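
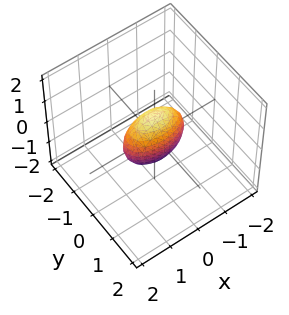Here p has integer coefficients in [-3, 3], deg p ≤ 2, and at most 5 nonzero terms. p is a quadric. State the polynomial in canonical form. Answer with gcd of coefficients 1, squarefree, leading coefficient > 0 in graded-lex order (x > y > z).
(a) The degree is 2 — bounded and convex; a quadric.
(b) Symmetries: it's symmetric under y → −y, forcing even powers of y; mirror symmetry z ↦ −z ⇒ only even powers of z; mirror symmetry x ↦ −x ⇒ only even powers of x.
(c) From the visible intercepts: the z-axis gridline crossings are at z ∈ {-1, 1}; the x-axis gridline crossings are at x ∈ {-1, 1}.
(d) Putting this together gives p.

x^2 + 3*y^2 + z^2 - 1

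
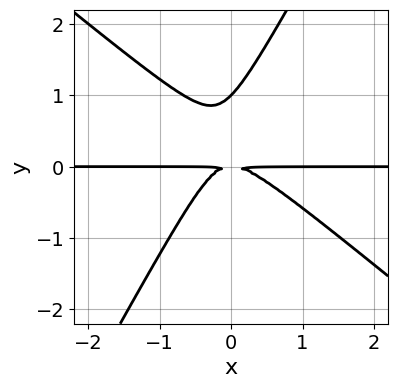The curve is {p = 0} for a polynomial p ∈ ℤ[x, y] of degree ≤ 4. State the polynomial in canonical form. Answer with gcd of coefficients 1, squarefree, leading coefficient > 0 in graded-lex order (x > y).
(a) The degree is 3 — the shape is more complex than any degree-2 curve.
(b) Checking where it meets the axes: it meets the y-axis at y = 1 (among the integer gridlines); every point of the x-axis in the box is on the curve.
(c) The integer polynomial consistent with all of this is the stated p.

3*x^2*y + 2*x*y^2 - 2*y^3 + 2*y^2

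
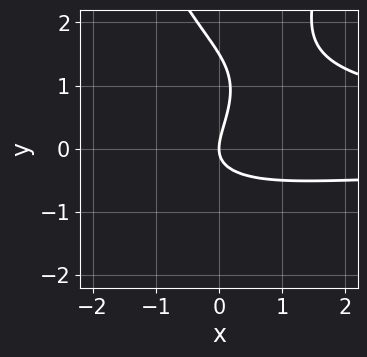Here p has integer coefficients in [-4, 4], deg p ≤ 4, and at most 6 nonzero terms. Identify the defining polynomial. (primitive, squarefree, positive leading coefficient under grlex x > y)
2*x^2*y^2 - 2*y^3 - 3*x*y + 3*y^2 - 3*x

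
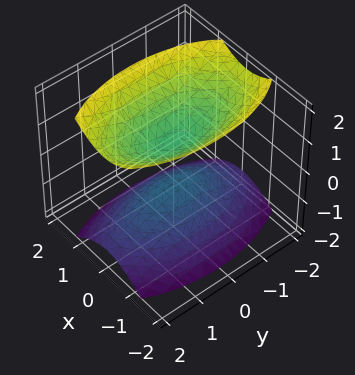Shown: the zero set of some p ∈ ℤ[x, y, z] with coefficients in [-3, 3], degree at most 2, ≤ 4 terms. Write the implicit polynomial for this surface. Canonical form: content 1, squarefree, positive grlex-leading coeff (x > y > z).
3*x^2 + y^2 - 2*z^2 + 1

(a) There are 2 components.
(b) The degree is 2 — two separate bowl-shaped sheets opening away from each other; a quadric.
(c) Symmetries: mirror symmetry x ↦ −x ⇒ only even powers of x; mirror symmetry y ↦ −y ⇒ only even powers of y; the z ↦ −z reflection is a symmetry, so z appears only in even powers.
(d) From the visible intercepts: the surface avoids every integer x-axis point in the box; the surface avoids every integer y-axis point in the box.
(e) Putting this together gives p.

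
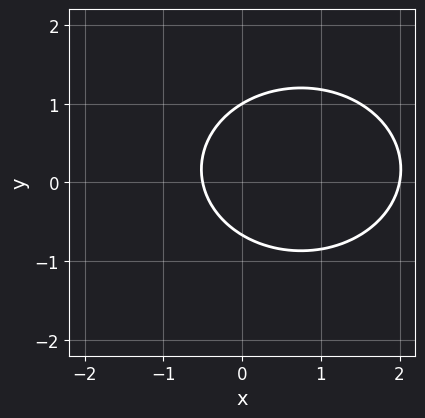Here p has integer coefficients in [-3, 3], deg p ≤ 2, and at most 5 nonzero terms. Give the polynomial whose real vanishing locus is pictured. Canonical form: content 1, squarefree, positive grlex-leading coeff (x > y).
(a) deg p = 2. A generic line meets the curve in up to 2 points.
(b) From the visible intercepts: it crosses the x-axis at the gridline x = 2; one y-axis crossing is at y = 1.
(c) Solving for integer coefficients yields p as stated.

2*x^2 + 3*y^2 - 3*x - y - 2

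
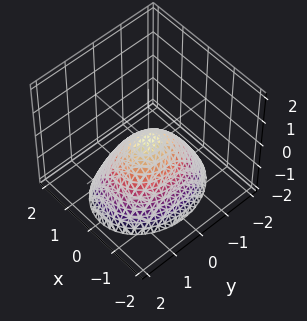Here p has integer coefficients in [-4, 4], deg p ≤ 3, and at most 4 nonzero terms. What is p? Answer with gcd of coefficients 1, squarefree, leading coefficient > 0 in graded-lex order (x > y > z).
3*x^2 + 2*y^2 + 3*z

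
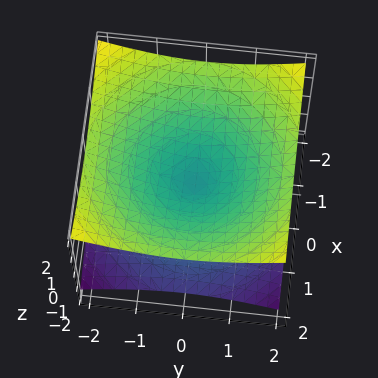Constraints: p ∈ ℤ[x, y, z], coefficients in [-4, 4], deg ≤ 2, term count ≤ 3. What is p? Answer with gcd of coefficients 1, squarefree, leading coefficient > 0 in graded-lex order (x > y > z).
1. The degree is 2 — a double cone through the origin; a quadric.
2. Symmetries: the surface is invariant under rotation about z: p = q(x² + y², z); it's symmetric under z → −z, forcing even powers of z.
3. Observable constraints: one y-axis crossing is at y = 0; a circular section at z = 1 has radius between 1 and 2.
4. Together with the visible shape, these determine p as stated.

x^2 + y^2 - 3*z^2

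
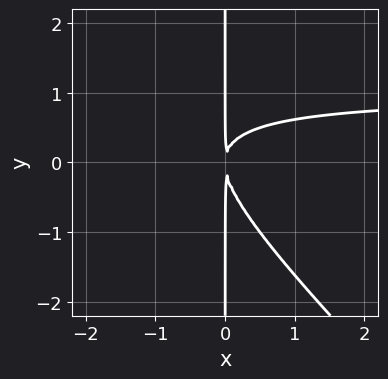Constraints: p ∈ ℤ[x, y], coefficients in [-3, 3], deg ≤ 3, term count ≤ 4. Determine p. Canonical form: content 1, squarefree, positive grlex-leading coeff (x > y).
x^2*y + x*y^2 - x^2

1. Degree: the shape is more complex than any degree-2 curve, so deg p = 3.
2. Checking where it meets the axes: every point of the y-axis in the box is on the curve.
3. Matching integer coefficients to the picture gives p.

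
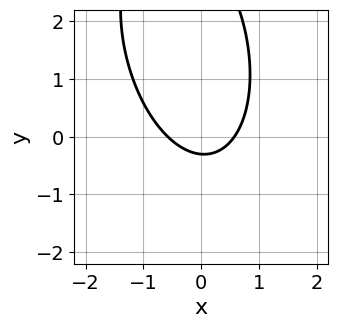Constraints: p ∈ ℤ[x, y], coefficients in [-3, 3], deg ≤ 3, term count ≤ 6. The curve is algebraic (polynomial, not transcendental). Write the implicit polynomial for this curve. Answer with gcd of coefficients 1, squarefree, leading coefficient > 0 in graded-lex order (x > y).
3*x^2 + x*y + y^2 - 3*y - 1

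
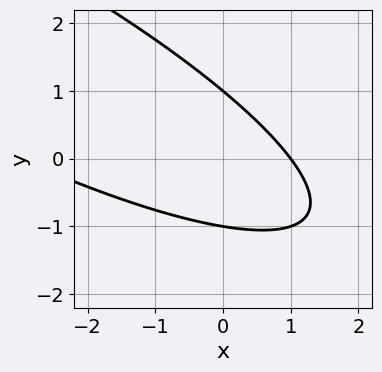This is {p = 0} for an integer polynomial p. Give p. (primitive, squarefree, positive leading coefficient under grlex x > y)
1. Degree: the shape is more complex than any degree-1 curve, so deg p = 2.
2. Reading off the gridlines: it meets the x-axis at x = 1 (among the integer gridlines); among the integer gridlines, it crosses the y-axis at y ∈ {-1, 1}.
3. The integer polynomial consistent with all of this is the stated p.

x^2 + 3*x*y + 3*y^2 + 2*x - 3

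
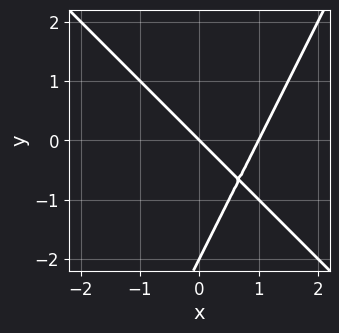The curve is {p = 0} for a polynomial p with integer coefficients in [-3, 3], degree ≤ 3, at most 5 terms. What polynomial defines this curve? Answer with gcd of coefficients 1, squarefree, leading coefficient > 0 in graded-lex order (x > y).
First, degree: no degree-1 curve has this shape, so deg p = 2.
Next, observable constraints: among the integer gridlines, it crosses the x-axis at x ∈ {0, 1}; the y-axis gridline crossings are at y ∈ {-2, 0}.
Finally, matching integer coefficients to the picture gives p.

2*x^2 + x*y - y^2 - 2*x - 2*y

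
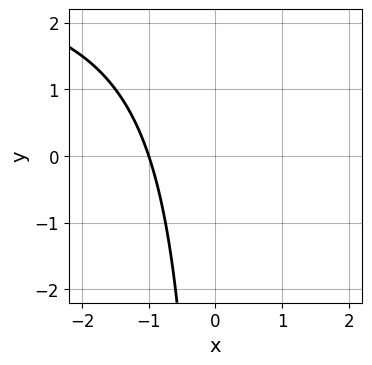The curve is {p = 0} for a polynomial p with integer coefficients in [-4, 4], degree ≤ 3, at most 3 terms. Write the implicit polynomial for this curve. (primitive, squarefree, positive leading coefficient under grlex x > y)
First, degree: the shape is more complex than any degree-1 curve, so deg p = 2.
Next, reading off the gridlines: it crosses the x-axis at the gridline x = -1; it misses every integer gridline on the y-axis.
Finally, putting this together gives p.

x*y - 3*x - 3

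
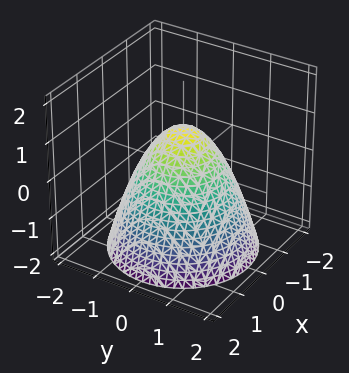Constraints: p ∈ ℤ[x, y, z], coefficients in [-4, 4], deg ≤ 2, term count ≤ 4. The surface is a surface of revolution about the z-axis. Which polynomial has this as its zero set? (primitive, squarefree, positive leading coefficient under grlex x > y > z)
x^2 + y^2 + z - 1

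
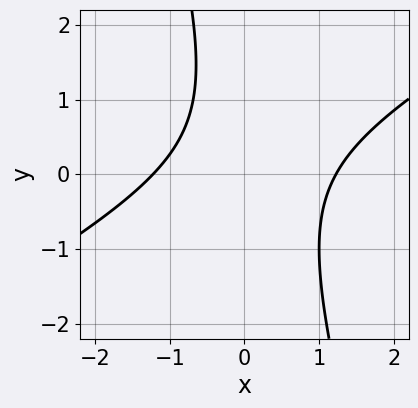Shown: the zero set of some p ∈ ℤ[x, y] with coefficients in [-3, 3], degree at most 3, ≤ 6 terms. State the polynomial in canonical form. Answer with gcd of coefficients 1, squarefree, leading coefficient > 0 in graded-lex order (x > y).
2*x^2 - 3*x*y - y^2 + y - 3

1. The degree is 2 — no degree-1 curve has this shape.
2. Against the integer gridlines: no y-intercept at any integer in the box.
3. Together with the visible shape, these determine p as stated.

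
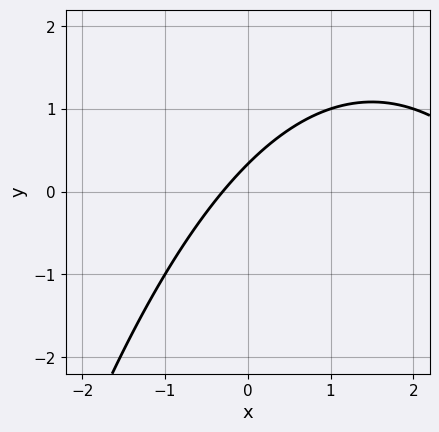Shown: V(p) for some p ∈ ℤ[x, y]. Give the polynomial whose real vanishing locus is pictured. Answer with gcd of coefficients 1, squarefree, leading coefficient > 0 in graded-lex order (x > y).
deg p = 2. A generic line meets the curve in up to 2 points.
Matching integer coefficients to the picture gives p.

x^2 - 3*x + 3*y - 1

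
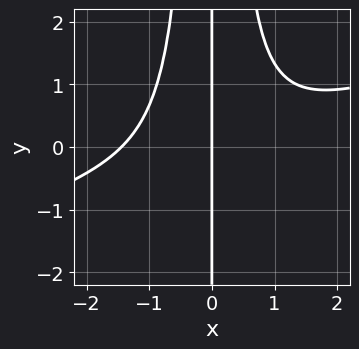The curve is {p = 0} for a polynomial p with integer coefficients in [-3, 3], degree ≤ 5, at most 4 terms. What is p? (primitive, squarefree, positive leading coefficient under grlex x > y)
x^4 - 3*x^3*y + 3*x

First, degree: the shape is more complex than any degree-3 curve, so deg p = 4.
Then, checking where it meets the axes: it meets the x-axis at x = 0 (among the integer gridlines); the visible y-axis segment lies entirely on the curve.
Finally, assembling these constraints gives the stated polynomial.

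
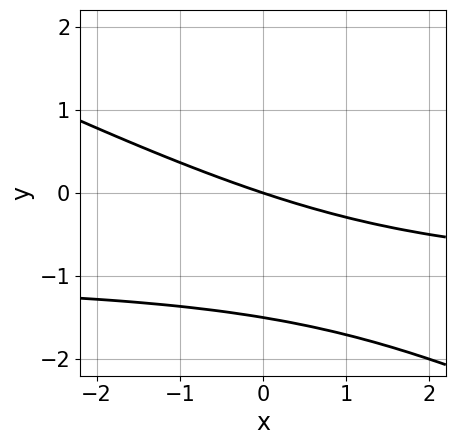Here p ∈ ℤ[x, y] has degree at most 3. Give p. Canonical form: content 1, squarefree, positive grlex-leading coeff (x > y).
First, the degree is 2 — the shape is more complex than any degree-1 curve.
Then, checking where it meets the axes: it meets the y-axis at y = 0 (among the integer gridlines); it meets the x-axis at x = 0 (among the integer gridlines).
Finally, together with the visible shape, these determine p as stated.

x*y + 2*y^2 + x + 3*y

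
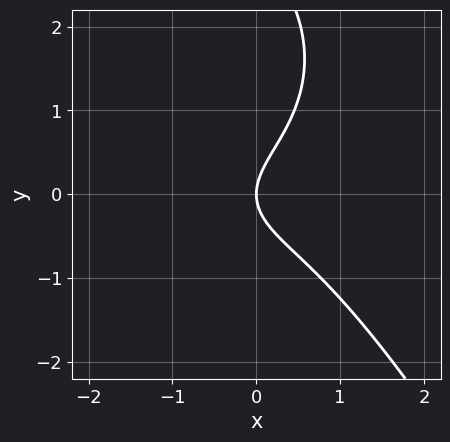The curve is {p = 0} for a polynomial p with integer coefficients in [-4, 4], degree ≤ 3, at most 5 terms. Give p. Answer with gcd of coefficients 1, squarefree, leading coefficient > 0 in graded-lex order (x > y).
(a) Degree: a generic line meets the curve in up to 3 points, so deg p = 3.
(b) From the axis intercepts and sections: one x-axis crossing is at x = 0; it crosses the y-axis at the gridline y = 0.
(c) Putting this together gives p.

2*x^3 + x*y^2 + y^3 - 3*y^2 + 3*x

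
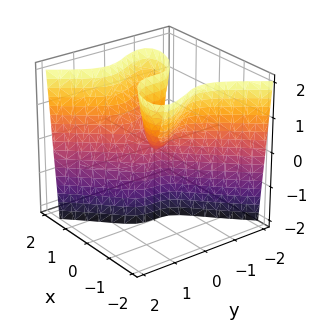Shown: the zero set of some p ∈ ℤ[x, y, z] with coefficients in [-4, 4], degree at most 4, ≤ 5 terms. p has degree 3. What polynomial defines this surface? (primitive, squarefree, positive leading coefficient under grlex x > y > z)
Degree: the shape is more complex than any degree-2 surface, so deg p = 3.
Observable constraints: it crosses the y-axis at the gridline y = 0; every point of the z-axis in the box is on the surface.
Solving for integer coefficients yields p as stated.

2*x^3 + 2*x^2*y - 3*y^3 - 2*x*z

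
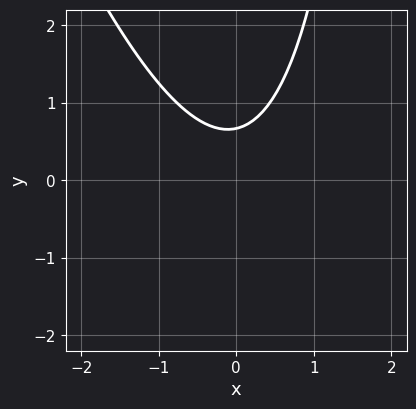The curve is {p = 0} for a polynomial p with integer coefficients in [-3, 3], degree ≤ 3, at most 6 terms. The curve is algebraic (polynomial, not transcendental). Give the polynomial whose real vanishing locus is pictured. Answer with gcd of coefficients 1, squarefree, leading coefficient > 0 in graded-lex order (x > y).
3*x^2 + x*y - 3*y + 2

1. Degree: no degree-1 curve has this shape, so deg p = 2.
2. From the axis intercepts and sections: no x-intercept at any integer in the box.
3. These observations pin down the coefficients.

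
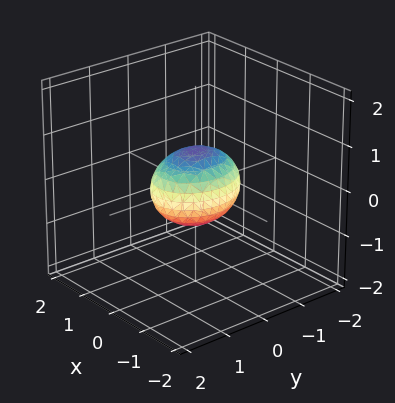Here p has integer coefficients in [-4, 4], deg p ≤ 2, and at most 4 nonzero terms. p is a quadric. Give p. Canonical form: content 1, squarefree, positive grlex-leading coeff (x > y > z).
deg p = 2.
Symmetries: it's symmetric under y → −y, forcing even powers of y; the x ↦ −x reflection is a symmetry, so x appears only in even powers; mirror symmetry z ↦ −z ⇒ only even powers of z.
Observable constraints: the y-axis gridline crossings are at y ∈ {-1, 1}.
Together with the visible shape, these determine p as stated.

3*x^2 + 2*y^2 + 3*z^2 - 2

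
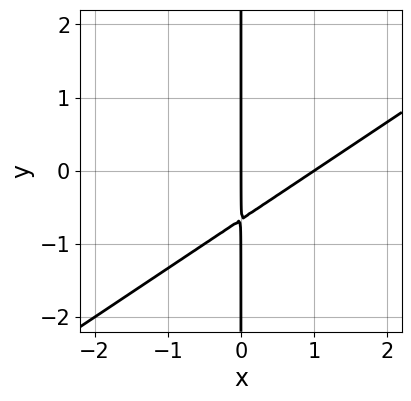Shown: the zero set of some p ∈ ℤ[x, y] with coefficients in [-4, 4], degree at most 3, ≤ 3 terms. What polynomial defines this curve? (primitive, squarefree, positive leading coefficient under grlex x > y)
First, the degree is 2 — no degree-1 curve has this shape.
Then, from the axis intercepts and sections: among the integer gridlines, it crosses the x-axis at x ∈ {0, 1}; the visible y-axis segment lies entirely on the curve.
Finally, fitting integer coefficients to these (and the overall shape) gives p.

2*x^2 - 3*x*y - 2*x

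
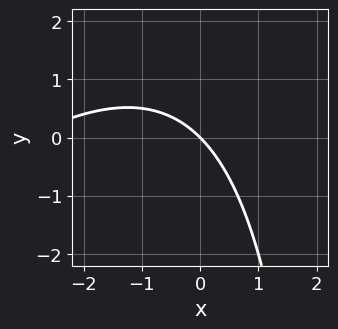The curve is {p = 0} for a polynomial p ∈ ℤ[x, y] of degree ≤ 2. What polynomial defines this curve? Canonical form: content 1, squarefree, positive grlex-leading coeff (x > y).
(a) Degree: a generic line meets the curve in up to 2 points, so deg p = 2.
(b) Observable constraints: it meets the x-axis at x = 0 (among the integer gridlines); one y-axis crossing is at y = 0.
(c) These observations pin down the coefficients.

x^2 - x*y + 3*x + 3*y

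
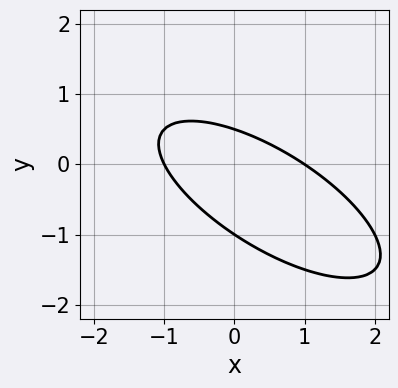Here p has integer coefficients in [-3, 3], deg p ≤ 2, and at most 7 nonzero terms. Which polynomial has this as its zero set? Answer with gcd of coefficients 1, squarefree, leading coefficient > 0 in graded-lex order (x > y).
First, the degree is 2 — the shape is more complex than any degree-1 curve.
Then, checking where it meets the axes: among the integer gridlines, it crosses the x-axis at x ∈ {-1, 1}; it meets the y-axis at y = -1 (among the integer gridlines).
Finally, together with the visible shape, these determine p as stated.

x^2 + 2*x*y + 2*y^2 + y - 1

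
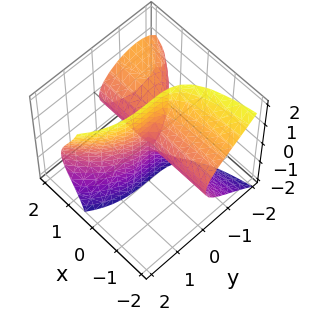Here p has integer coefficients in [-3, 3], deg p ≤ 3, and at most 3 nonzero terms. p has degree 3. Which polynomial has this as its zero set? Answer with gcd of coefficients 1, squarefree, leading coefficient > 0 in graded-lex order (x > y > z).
2*x*z^2 - y^3 + 3*x*y

(a) I count 2 distinct pieces.
(b) Degree: no degree-2 surface has this shape, so deg p = 3.
(c) Against the integer gridlines: every point of the x-axis in the box is on the surface; it meets the y-axis at y = 0 (among the integer gridlines).
(d) Solving for integer coefficients yields p as stated.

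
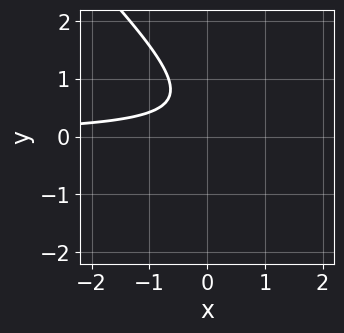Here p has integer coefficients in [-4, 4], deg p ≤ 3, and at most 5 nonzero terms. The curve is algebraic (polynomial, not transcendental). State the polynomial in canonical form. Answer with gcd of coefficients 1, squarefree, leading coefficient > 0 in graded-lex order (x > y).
First, the degree is 2 — no degree-1 curve has this shape.
Then, observable constraints: no y-intercept at any integer in the box; no x-intercept at any integer in the box.
Finally, together with the visible shape, these determine p as stated.

3*x*y + 3*y^2 - 3*y + 2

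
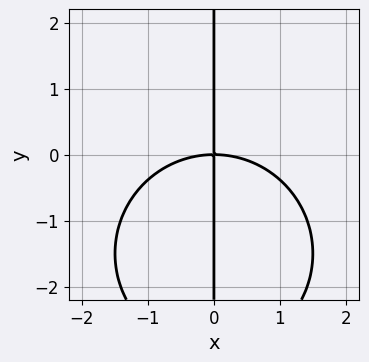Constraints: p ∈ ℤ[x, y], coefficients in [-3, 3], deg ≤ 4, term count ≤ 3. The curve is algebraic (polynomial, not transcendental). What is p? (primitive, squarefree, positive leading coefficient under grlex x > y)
First, degree: a generic line meets the curve in up to 3 points, so deg p = 3.
Next, reading off the gridlines: it crosses the x-axis at the gridline x = 0; the visible y-axis segment lies entirely on the curve.
Finally, assembling these constraints gives the stated polynomial.

x^3 + x*y^2 + 3*x*y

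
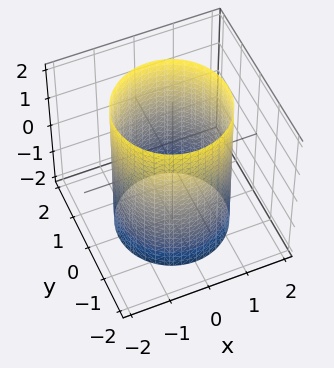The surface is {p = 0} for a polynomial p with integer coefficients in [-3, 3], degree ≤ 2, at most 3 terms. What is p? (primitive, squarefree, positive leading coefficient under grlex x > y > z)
x^2 + y^2 - 2

First, deg p = 2. Constant cross-section along one axis; a quadric.
Next, symmetries: it's symmetric under z → −z, forcing even powers of z; every cross-section ⟂ z is a circle, so x, y appear only via x² + y².
Then, from the axis intercepts and sections: the surface avoids every integer z-axis point in the box; a circular section at z = 1 has radius between 1 and 2.
Finally, fitting integer coefficients to these (and the overall shape) gives p.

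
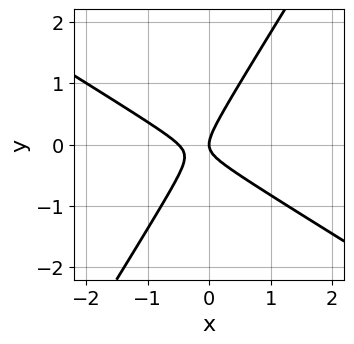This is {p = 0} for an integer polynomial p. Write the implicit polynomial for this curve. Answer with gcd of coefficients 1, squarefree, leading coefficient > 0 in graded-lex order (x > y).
2*x^2 + 2*x*y - 2*y^2 + x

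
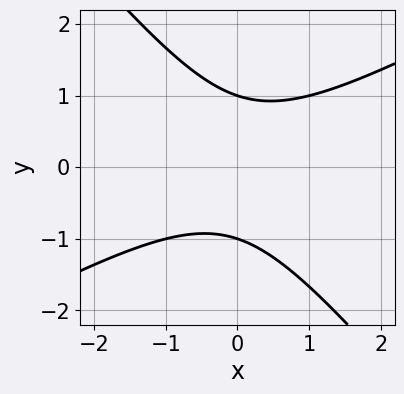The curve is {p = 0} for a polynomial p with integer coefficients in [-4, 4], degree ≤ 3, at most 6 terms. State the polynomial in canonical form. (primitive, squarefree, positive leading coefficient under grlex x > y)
1. The degree is 2 — the shape is more complex than any degree-1 curve.
2. Against the integer gridlines: the curve avoids every integer x-axis point in the box; among the integer gridlines, it crosses the y-axis at y ∈ {-1, 1}.
3. Fitting integer coefficients to these (and the overall shape) gives p.

2*x^2 - 2*x*y - 3*y^2 + 3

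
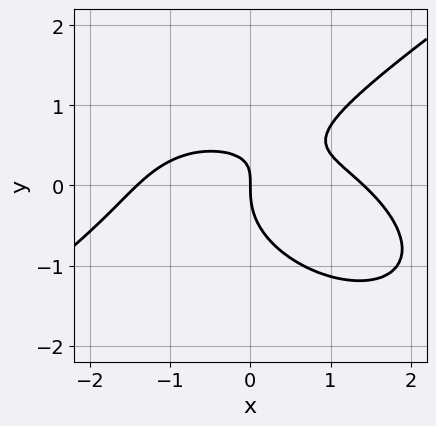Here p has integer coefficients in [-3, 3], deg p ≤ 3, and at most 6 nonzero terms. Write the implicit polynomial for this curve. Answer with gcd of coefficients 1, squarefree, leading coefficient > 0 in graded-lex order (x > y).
(a) Degree: the shape is more complex than any degree-2 curve, so deg p = 3.
(b) From the axis intercepts and sections: it crosses the y-axis at the gridline y = 0; it crosses the x-axis at the gridline x = 0.
(c) Fitting integer coefficients to these (and the overall shape) gives p.

x^3 - 3*y^3 + 3*x*y - 2*x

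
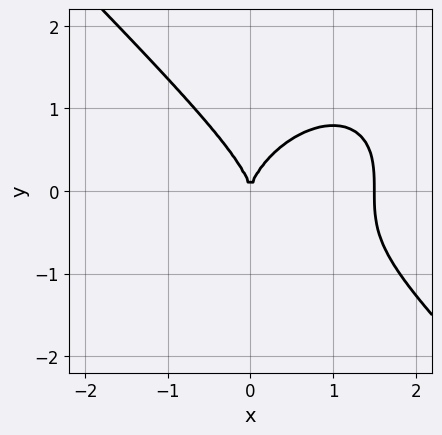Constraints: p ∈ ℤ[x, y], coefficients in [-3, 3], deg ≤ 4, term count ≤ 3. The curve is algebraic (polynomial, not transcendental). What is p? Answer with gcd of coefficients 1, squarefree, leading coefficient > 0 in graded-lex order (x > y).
(a) The degree is 3 — a generic line meets the curve in up to 3 points.
(b) From the visible intercepts: it crosses the y-axis at the gridline y = 0; it crosses the x-axis at the gridline x = 0.
(c) Solving for integer coefficients yields p as stated.

2*x^3 + 2*y^3 - 3*x^2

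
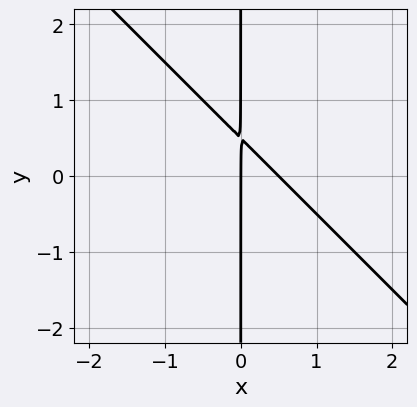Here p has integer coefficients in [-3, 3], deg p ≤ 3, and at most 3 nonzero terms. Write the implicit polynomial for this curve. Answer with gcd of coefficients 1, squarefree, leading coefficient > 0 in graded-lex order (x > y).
First, the degree is 2 — a generic line meets the curve in up to 2 points.
Next, observable constraints: it meets the x-axis at x = 0 (among the integer gridlines); the visible y-axis segment lies entirely on the curve.
Finally, assembling these constraints gives the stated polynomial.

2*x^2 + 2*x*y - x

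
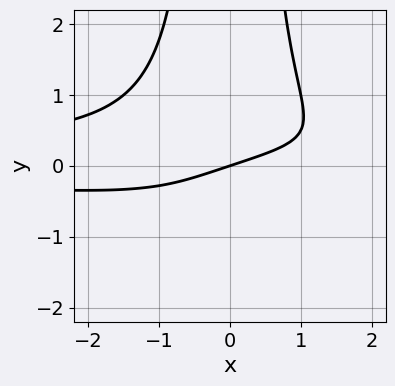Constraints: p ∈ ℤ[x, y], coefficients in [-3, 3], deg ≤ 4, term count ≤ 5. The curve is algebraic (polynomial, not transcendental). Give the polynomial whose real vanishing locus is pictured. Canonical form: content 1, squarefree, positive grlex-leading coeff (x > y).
2*x^2*y^2 + x - 3*y

(a) The degree is 4 — a generic line meets the curve in up to 4 points.
(b) From the visible intercepts: it meets the y-axis at y = 0 (among the integer gridlines); it meets the x-axis at x = 0 (among the integer gridlines).
(c) Matching integer coefficients to the picture gives p.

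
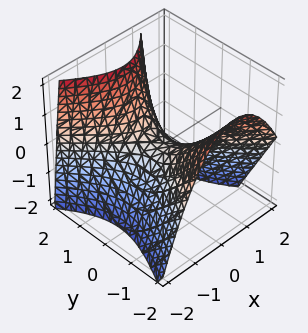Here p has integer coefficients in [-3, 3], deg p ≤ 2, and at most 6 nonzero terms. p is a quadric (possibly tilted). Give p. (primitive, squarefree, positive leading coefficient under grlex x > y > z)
Degree: the shape is more complex than any degree-1 surface, so deg p = 2.
From the visible intercepts: it meets the y-axis at y = 0 (among the integer gridlines); one x-axis crossing is at x = 0.
Matching integer coefficients to the picture gives p.

3*x^2 + x*y - 2*y^2 - y*z + 3*z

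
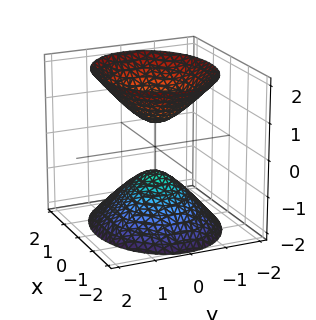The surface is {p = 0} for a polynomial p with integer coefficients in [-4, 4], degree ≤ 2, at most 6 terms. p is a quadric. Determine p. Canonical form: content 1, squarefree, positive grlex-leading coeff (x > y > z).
2*x^2 + 3*y^2 - 2*z^2 + 1

(a) There are 2 components. Treating them together as one polynomial.
(b) The degree is 2 — two sheets facing apart; a quadric.
(c) Symmetries: mirror symmetry y ↦ −y ⇒ only even powers of y; it's symmetric under x → −x, forcing even powers of x; mirror symmetry z ↦ −z ⇒ only even powers of z.
(d) Against the integer gridlines: no y-intercept at any integer in the box; no x-intercept at any integer in the box.
(e) Together with the visible shape, these determine p as stated.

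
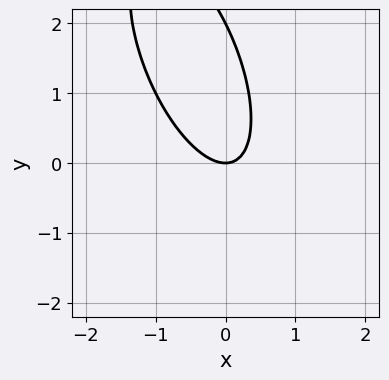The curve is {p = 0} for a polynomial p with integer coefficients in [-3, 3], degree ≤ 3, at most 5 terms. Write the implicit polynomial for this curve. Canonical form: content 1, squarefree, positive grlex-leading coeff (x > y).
deg p = 2. A generic line meets the curve in up to 2 points.
Checking where it meets the axes: the y-axis gridline crossings are at y ∈ {0, 2}; one x-axis crossing is at x = 0.
Solving for integer coefficients yields p as stated.

3*x^2 + 2*x*y + y^2 - 2*y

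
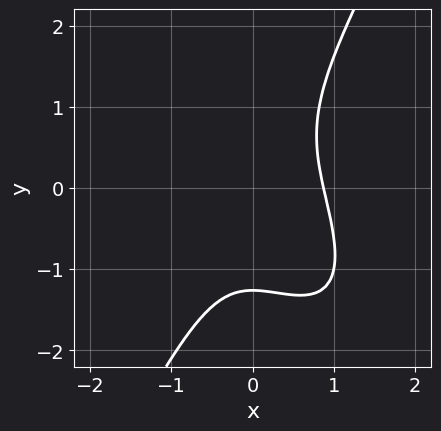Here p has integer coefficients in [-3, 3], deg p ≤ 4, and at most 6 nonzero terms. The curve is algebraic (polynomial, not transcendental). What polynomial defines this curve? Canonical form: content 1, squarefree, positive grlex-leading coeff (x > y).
(a) Degree: a generic line meets the curve in up to 3 points, so deg p = 3.
(b) Solving for integer coefficients yields p as stated.

3*x^3 + 2*x^2*y - y^3 - 2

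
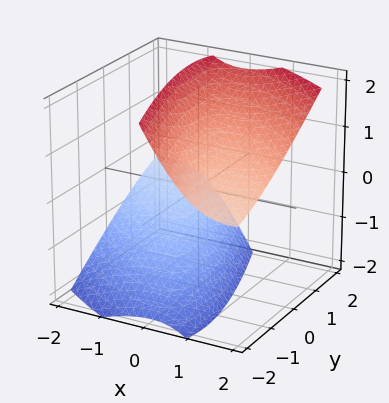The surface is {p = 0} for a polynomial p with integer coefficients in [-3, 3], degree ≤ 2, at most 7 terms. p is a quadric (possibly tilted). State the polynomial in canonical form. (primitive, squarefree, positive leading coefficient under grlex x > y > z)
(a) The picture has 2 separate pieces.
(b) The degree is 2 — a generic line meets the surface in up to 2 points.
(c) From the axis intercepts and sections: the surface avoids every integer y-axis point in the box; the surface avoids every integer x-axis point in the box.
(d) Assembling these constraints gives the stated polynomial.

2*x^2 + 3*x*y - 3*x*z + y^2 - 2*z^2 + 3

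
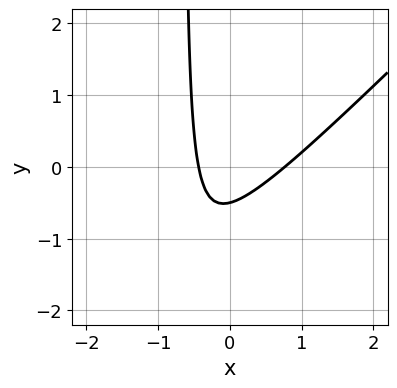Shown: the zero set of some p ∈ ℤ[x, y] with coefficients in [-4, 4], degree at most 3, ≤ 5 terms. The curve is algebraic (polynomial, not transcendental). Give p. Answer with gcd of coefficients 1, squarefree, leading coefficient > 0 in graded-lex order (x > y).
(a) The degree is 2 — no degree-1 curve has this shape.
(b) Matching integer coefficients to the picture gives p.

3*x^2 - 3*x*y - x - 2*y - 1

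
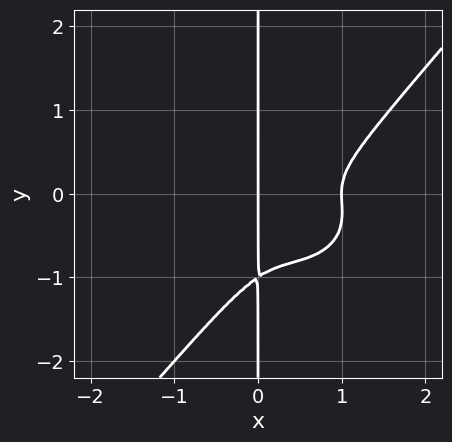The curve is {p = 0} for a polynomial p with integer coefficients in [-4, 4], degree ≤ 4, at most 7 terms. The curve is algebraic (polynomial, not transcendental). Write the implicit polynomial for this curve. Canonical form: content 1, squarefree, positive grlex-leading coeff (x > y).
2*x^4 + 2*x^2*y^2 - 3*x*y^3 - 2*x^3 - 3*x*y^2

1. Degree: a generic line meets the curve in up to 4 points, so deg p = 4.
2. Checking where it meets the axes: among the integer gridlines, it crosses the x-axis at x ∈ {0, 1}; every point of the y-axis in the box is on the curve.
3. Solving for integer coefficients yields p as stated.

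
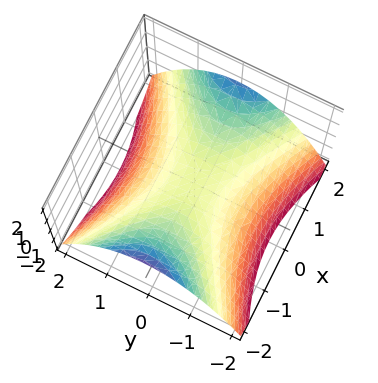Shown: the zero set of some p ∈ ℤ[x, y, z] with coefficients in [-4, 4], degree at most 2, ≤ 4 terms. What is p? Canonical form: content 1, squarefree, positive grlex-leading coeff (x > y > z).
The degree is 2 — a saddle surface; a quadric.
Symmetries: it's symmetric under y → −y, forcing even powers of y; the x ↦ −x reflection is a symmetry, so x appears only in even powers.
From the axis intercepts and sections: it meets the x-axis at x = 0 (among the integer gridlines); it meets the y-axis at y = 0 (among the integer gridlines).
Putting this together gives p.

x^2 - 2*y^2 - 3*z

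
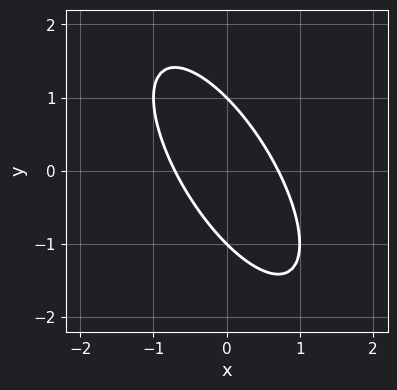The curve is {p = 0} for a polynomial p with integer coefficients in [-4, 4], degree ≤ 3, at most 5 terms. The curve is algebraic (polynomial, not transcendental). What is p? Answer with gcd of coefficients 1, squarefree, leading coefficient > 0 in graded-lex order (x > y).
2*x^2 + 2*x*y + y^2 - 1

The degree is 2 — a generic line meets the curve in up to 2 points.
From the axis intercepts and sections: the y-axis gridline crossings are at y ∈ {-1, 1}.
The integer polynomial consistent with all of this is the stated p.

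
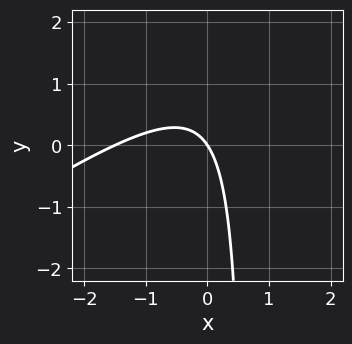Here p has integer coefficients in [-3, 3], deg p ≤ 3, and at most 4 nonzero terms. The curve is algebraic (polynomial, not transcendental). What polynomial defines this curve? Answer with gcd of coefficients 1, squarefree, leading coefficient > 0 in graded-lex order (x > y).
2*x^2 - 3*x*y + 3*x + 2*y

First, the degree is 2 — no degree-1 curve has this shape.
Then, reading off the gridlines: it crosses the x-axis at the gridline x = 0; it crosses the y-axis at the gridline y = 0.
Finally, matching integer coefficients to the picture gives p.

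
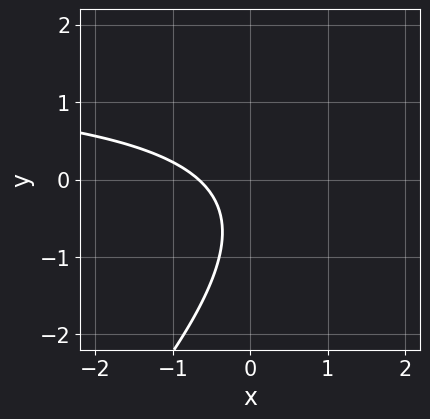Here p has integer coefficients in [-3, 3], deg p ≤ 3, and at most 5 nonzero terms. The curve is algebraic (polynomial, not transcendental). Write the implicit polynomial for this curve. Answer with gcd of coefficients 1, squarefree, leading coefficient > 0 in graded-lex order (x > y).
First, degree: the shape is more complex than any degree-1 curve, so deg p = 2.
Then, checking where it meets the axes: it misses every integer gridline on the y-axis.
Finally, solving for integer coefficients yields p as stated.

2*x*y - 2*y^2 - 3*x - 2*y - 2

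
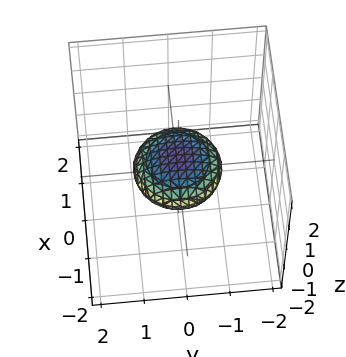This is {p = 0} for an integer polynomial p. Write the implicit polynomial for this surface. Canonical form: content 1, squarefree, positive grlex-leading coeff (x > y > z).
x^2 + y^2 + 3*z^2 - 1

(a) The degree is 2 — a closed, bounded, convex surface; a quadric.
(b) Symmetries: the z ↦ −z reflection is a symmetry, so z appears only in even powers; every cross-section ⟂ z is a circle, so x, y appear only via x² + y².
(c) From the visible intercepts: among the integer gridlines, it crosses the x-axis at x ∈ {-1, 1}; a circular section at z = 0 has radius exactly 1; among the integer gridlines, it crosses the y-axis at y ∈ {-1, 1}.
(d) Matching integer coefficients to the picture gives p.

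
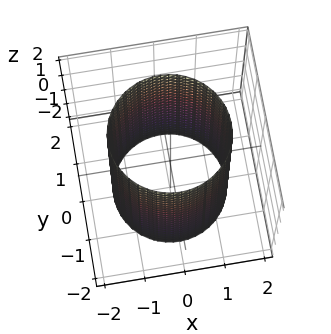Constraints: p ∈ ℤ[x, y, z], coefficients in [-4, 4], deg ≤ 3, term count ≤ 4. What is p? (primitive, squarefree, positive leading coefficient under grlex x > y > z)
(a) The degree is 2 — a cylinder; a quadric.
(b) Symmetry: the z-axis is an axis of rotation, so x and y enter only as x² + y²; the z ↦ −z reflection is a symmetry, so z appears only in even powers.
(c) Reading off the gridlines: a circular section at z = 2 has radius between 1 and 2; it misses every integer gridline on the z-axis.
(d) These observations pin down the coefficients.

x^2 + y^2 - 2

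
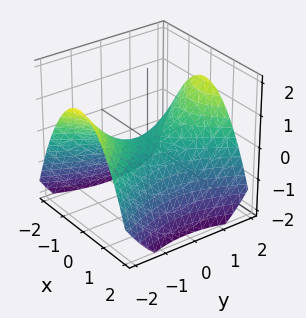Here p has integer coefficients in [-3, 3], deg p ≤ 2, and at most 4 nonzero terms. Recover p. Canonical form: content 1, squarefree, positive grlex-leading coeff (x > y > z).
1. The degree is 2 — a saddle surface; a quadric.
2. Symmetries: mirror symmetry x ↦ −x ⇒ only even powers of x; the y ↦ −y reflection is a symmetry, so y appears only in even powers.
3. Reading off the gridlines: one z-axis crossing is at z = 0; it meets the y-axis at y = 0 (among the integer gridlines); it meets the x-axis at x = 0 (among the integer gridlines).
4. Putting this together gives p.

2*x^2 - y^2 + 3*z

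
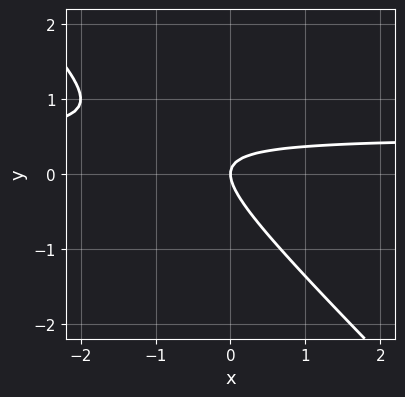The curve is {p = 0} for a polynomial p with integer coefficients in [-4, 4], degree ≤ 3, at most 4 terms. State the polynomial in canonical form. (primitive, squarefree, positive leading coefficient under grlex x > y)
2*x*y + 2*y^2 - x

First, degree: a generic line meets the curve in up to 2 points, so deg p = 2.
Next, reading off the gridlines: it meets the x-axis at x = 0 (among the integer gridlines); one y-axis crossing is at y = 0.
Finally, these observations pin down the coefficients.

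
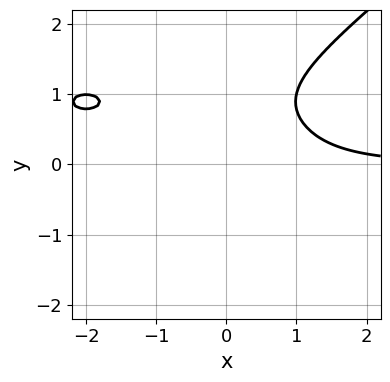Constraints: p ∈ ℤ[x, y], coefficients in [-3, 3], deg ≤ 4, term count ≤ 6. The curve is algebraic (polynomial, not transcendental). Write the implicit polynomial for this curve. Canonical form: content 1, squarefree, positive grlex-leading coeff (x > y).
x^3*y - 2*y^4 + 3*x^2*y + y^2 - 3

deg p = 4. The shape is more complex than any degree-3 curve.
From the axis intercepts and sections: the curve avoids every integer x-axis point in the box; no y-intercept at any integer in the box.
Fitting integer coefficients to these (and the overall shape) gives p.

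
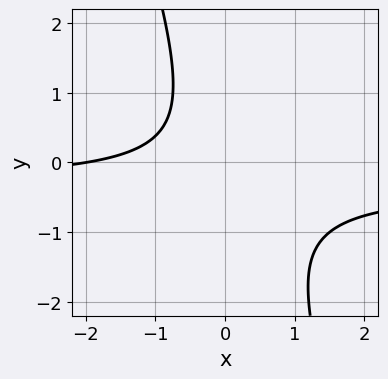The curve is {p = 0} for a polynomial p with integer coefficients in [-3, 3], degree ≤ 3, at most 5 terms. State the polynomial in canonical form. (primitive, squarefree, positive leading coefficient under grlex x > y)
1. deg p = 2. The shape is more complex than any degree-1 curve.
2. Observable constraints: it misses every integer gridline on the y-axis; it crosses the x-axis at the gridline x = -2.
3. Solving for integer coefficients yields p as stated.

3*x*y + y^2 + x + 2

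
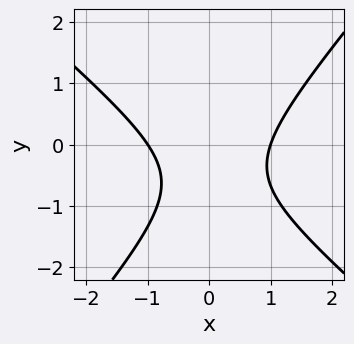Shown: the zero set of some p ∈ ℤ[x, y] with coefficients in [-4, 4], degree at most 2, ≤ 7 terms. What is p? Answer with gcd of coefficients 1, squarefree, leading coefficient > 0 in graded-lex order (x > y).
(a) deg p = 2. No degree-1 curve has this shape.
(b) From the axis intercepts and sections: the x-axis gridline crossings are at x ∈ {-1, 1}; it misses every integer gridline on the y-axis.
(c) Fitting integer coefficients to these (and the overall shape) gives p.

3*x^2 + x*y - 3*y^2 - 3*y - 3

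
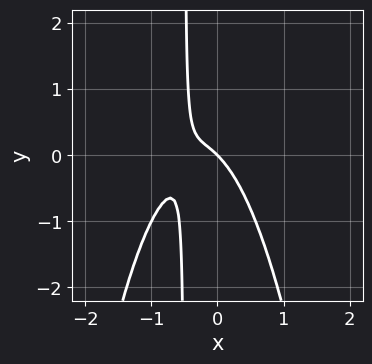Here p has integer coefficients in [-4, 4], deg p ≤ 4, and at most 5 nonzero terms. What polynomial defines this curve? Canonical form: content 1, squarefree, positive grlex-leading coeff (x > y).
3*x^3 + 3*x^2 + 2*x*y + x + y

Degree: a generic line meets the curve in up to 3 points, so deg p = 3.
From the visible intercepts: it crosses the y-axis at the gridline y = 0; one x-axis crossing is at x = 0.
Matching integer coefficients to the picture gives p.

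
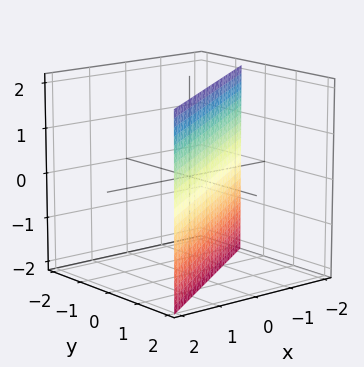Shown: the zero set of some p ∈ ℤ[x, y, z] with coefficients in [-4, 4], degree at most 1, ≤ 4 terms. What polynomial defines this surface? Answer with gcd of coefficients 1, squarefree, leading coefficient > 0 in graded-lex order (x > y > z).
deg p = 1. Every cross-section is a straight line — this is a plane.
Reading off the gridlines: it misses every integer gridline on the z-axis; it meets the x-axis at x = -1 (among the integer gridlines).
Assembling these constraints gives the stated polynomial.

2*x - 3*y + 2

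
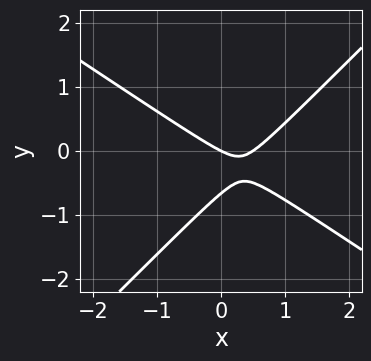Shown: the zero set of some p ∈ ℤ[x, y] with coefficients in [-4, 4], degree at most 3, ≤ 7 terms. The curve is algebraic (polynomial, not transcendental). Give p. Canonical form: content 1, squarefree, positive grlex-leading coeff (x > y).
2*x^2 + x*y - 3*y^2 - x - 2*y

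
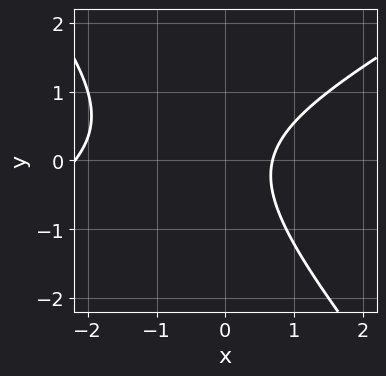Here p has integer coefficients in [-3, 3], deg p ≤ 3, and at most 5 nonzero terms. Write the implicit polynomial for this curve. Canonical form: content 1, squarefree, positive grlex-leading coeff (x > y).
Degree: no degree-1 curve has this shape, so deg p = 2.
Checking where it meets the axes: no y-intercept at any integer in the box.
Together with the visible shape, these determine p as stated.

2*x^2 - 2*x*y - 3*y^2 + 3*x - 3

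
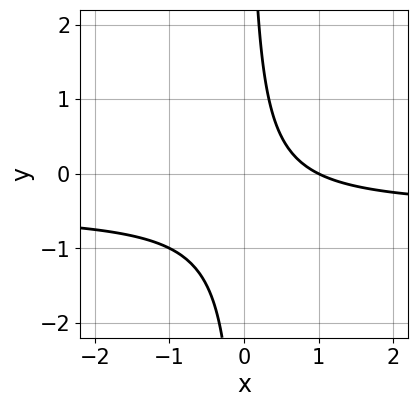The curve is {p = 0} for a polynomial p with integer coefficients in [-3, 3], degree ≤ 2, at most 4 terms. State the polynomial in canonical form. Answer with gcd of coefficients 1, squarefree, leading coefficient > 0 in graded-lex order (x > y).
2*x*y + x - 1

First, degree: no degree-1 curve has this shape, so deg p = 2.
Next, reading off the gridlines: it misses every integer gridline on the y-axis; one x-axis crossing is at x = 1.
Finally, fitting integer coefficients to these (and the overall shape) gives p.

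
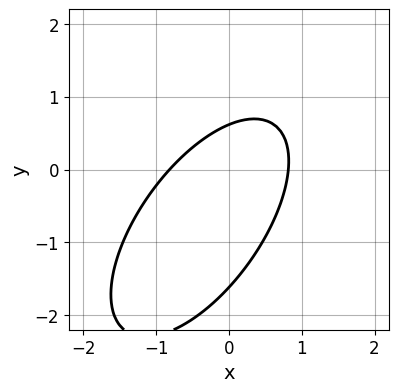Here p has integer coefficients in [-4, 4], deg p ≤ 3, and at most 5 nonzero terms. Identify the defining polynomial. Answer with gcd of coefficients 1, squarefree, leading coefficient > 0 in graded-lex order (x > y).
3*x^2 - 3*x*y + 2*y^2 + 2*y - 2

(a) Degree: the shape is more complex than any degree-1 curve, so deg p = 2.
(b) Matching integer coefficients to the picture gives p.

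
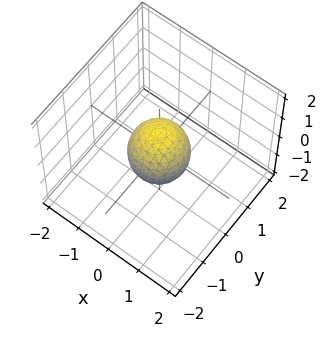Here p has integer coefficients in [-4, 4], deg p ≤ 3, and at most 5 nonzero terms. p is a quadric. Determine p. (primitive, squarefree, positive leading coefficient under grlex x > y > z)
3*x^2 + 3*y^2 + 2*z^2 - 2

deg p = 2. A closed, bounded, convex surface; a quadric.
Symmetries: mirror symmetry z ↦ −z ⇒ only even powers of z; rotational symmetry about the z-axis ⇒ p depends on x, y only through x² + y².
From the visible intercepts: a circular section at z = 0 has radius between 0 and 1; the z-axis gridline crossings are at z ∈ {-1, 1}.
The integer polynomial consistent with all of this is the stated p.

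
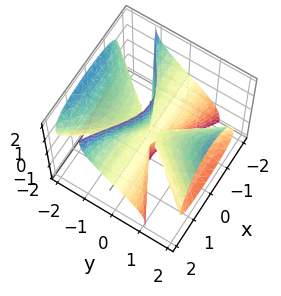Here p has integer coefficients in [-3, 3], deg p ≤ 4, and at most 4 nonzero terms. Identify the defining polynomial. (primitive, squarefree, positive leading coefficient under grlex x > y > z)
2*x^2*y + 2*x^2*z - y^3 + 2*y*z^2

deg p = 3. A generic line meets the surface in up to 3 points.
Against the integer gridlines: the visible x-axis segment lies entirely on the surface; every point of the z-axis in the box is on the surface.
The integer polynomial consistent with all of this is the stated p.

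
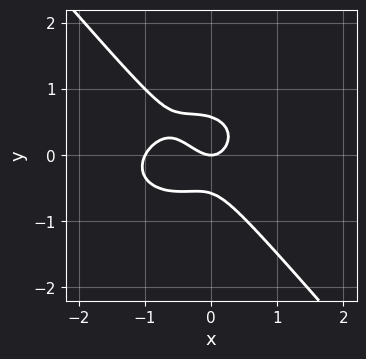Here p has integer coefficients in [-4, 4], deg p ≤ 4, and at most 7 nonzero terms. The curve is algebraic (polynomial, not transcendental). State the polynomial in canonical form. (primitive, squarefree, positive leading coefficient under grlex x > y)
(a) The degree is 3 — a generic line meets the curve in up to 3 points.
(b) Checking where it meets the axes: the x-axis gridline crossings are at x ∈ {-1, 0}; it crosses the y-axis at the gridline y = 0.
(c) Fitting integer coefficients to these (and the overall shape) gives p.

2*x^3 + 2*x*y^2 + 3*y^3 + 2*x^2 - y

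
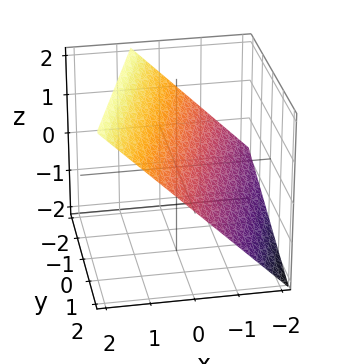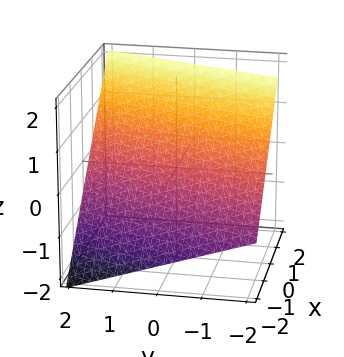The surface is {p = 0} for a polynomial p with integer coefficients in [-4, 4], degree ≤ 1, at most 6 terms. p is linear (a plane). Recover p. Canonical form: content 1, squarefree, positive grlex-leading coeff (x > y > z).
3*x - y - 3*z + 2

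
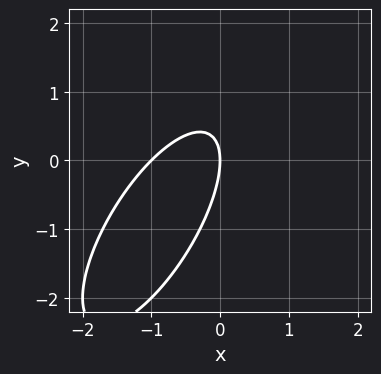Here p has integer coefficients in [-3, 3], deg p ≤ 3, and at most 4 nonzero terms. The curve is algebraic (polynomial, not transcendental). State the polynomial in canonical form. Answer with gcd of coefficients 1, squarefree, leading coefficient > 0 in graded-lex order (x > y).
2*x^2 - 2*x*y + y^2 + 2*x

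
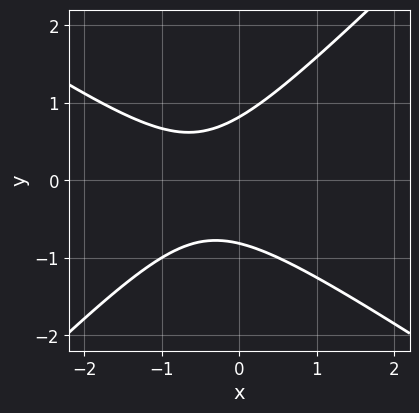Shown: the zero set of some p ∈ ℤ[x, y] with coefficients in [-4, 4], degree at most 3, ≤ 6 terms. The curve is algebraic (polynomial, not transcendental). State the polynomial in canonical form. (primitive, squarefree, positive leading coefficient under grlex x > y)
2*x^2 + x*y - 3*y^2 + 2*x + 2

First, the degree is 2 — no degree-1 curve has this shape.
Then, against the integer gridlines: the curve avoids every integer x-axis point in the box.
Finally, solving for integer coefficients yields p as stated.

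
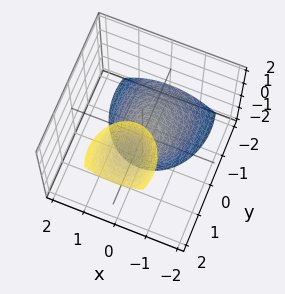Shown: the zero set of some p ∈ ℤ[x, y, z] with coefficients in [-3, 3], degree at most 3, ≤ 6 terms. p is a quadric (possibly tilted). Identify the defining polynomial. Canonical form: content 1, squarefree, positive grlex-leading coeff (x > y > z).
3*x^2 + 2*y^2 - 3*y*z + z

There are 2 components. They look like related sheets of one shape, so recover p as a whole.
deg p = 2. A generic line meets the surface in up to 2 points.
Observable constraints: it meets the z-axis at z = 0 (among the integer gridlines); it meets the y-axis at y = 0 (among the integer gridlines); it crosses the x-axis at the gridline x = 0.
Putting this together gives p.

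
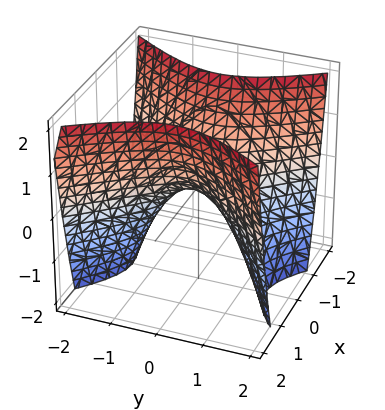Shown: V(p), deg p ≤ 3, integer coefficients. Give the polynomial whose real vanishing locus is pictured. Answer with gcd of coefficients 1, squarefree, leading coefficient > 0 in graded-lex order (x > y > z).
3*x^2 - 2*y^2 - 2*z

(a) deg p = 2. A saddle surface; a quadric.
(b) Symmetries: the y ↦ −y reflection is a symmetry, so y appears only in even powers; it's symmetric under x → −x, forcing even powers of x.
(c) Against the integer gridlines: one y-axis crossing is at y = 0; it meets the z-axis at z = 0 (among the integer gridlines); it meets the x-axis at x = 0 (among the integer gridlines).
(d) The integer polynomial consistent with all of this is the stated p.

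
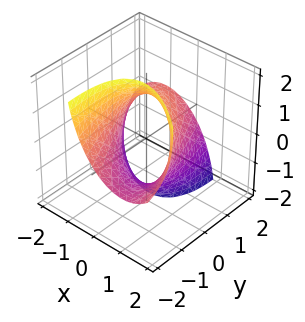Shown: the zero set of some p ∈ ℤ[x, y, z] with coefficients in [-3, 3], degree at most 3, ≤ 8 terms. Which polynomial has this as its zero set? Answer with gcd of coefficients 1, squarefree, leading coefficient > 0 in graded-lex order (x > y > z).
3*x^2 + 3*x*y + y^2 + 3*y*z + z^2 - 3

First, deg p = 2. No degree-1 surface has this shape.
Then, reading off the gridlines: the x-axis gridline crossings are at x ∈ {-1, 1}.
Finally, together with the visible shape, these determine p as stated.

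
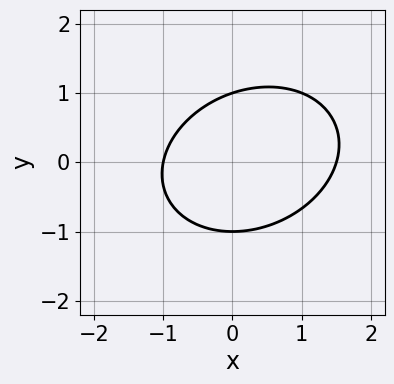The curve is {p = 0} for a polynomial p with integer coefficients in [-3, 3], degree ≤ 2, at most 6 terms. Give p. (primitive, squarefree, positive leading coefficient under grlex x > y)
2*x^2 - x*y + 3*y^2 - x - 3

(a) deg p = 2. A generic line meets the curve in up to 2 points.
(b) Checking where it meets the axes: among the integer gridlines, it crosses the y-axis at y ∈ {-1, 1}; it meets the x-axis at x = -1 (among the integer gridlines).
(c) These observations pin down the coefficients.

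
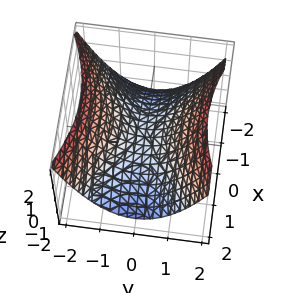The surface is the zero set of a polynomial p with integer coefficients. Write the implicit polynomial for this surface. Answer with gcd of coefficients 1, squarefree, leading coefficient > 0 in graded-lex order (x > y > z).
First, the degree is 2 — a hyperbolic paraboloid; a quadric.
Next, symmetries: it's symmetric under x → −x, forcing even powers of x; the y ↦ −y reflection is a symmetry, so y appears only in even powers.
Then, observable constraints: it meets the y-axis at y = 0 (among the integer gridlines); it crosses the x-axis at the gridline x = 0; it meets the z-axis at z = 0 (among the integer gridlines).
Finally, these observations pin down the coefficients.

x^2 - 2*y^2 + 3*z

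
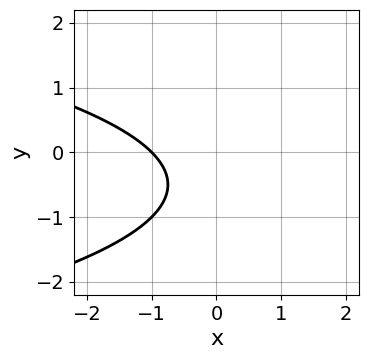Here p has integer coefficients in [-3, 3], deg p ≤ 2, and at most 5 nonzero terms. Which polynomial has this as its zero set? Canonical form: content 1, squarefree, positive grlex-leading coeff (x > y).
y^2 + x + y + 1

1. The degree is 2 — the shape is more complex than any degree-1 curve.
2. From the axis intercepts and sections: it crosses the x-axis at the gridline x = -1; no y-intercept at any integer in the box.
3. Fitting integer coefficients to these (and the overall shape) gives p.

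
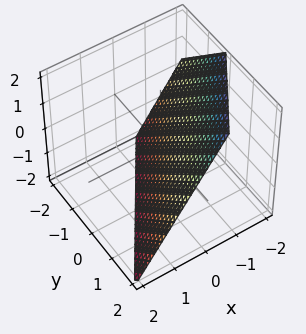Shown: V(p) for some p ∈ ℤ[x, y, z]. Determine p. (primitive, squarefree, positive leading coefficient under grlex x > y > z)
3*x - 2*y + 2*z + 2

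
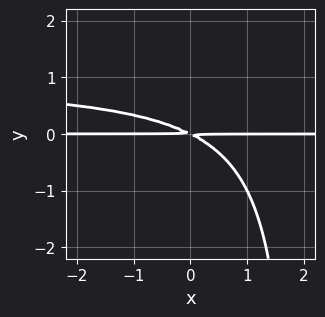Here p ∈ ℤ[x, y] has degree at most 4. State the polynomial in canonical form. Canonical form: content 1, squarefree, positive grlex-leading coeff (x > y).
x*y^2 - x*y - 2*y^2

1. Degree: a generic line meets the curve in up to 3 points, so deg p = 3.
2. Checking where it meets the axes: every point of the x-axis in the box is on the curve.
3. The integer polynomial consistent with all of this is the stated p.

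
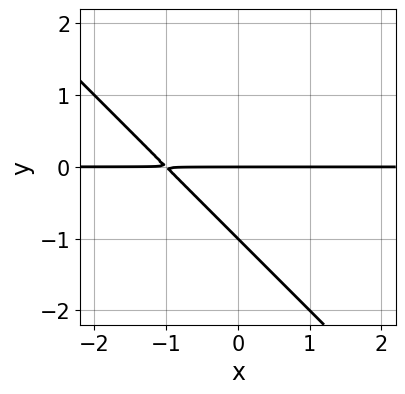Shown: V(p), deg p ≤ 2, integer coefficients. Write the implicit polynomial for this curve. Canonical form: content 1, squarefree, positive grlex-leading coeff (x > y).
First, degree: the shape is more complex than any degree-1 curve, so deg p = 2.
Then, checking where it meets the axes: among the integer gridlines, it crosses the y-axis at y ∈ {-1, 0}; the visible x-axis segment lies entirely on the curve.
Finally, putting this together gives p.

x*y + y^2 + y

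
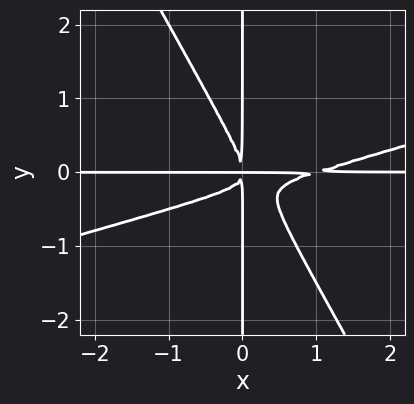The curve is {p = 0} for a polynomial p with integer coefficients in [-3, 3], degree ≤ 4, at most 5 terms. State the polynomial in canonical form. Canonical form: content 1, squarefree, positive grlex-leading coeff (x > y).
x^3*y - 3*x^2*y^2 - 2*x*y^3 - x^2*y

1. The degree is 4 — no degree-3 curve has this shape.
2. Observable constraints: every point of the y-axis in the box is on the curve; every point of the x-axis in the box is on the curve.
3. Together with the visible shape, these determine p as stated.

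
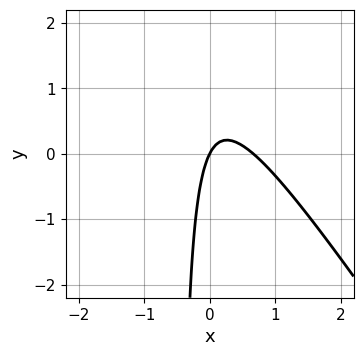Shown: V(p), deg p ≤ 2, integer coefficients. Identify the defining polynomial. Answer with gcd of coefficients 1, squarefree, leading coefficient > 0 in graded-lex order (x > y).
First, deg p = 2.
Then, checking where it meets the axes: one y-axis crossing is at y = 0; one x-axis crossing is at x = 0.
Finally, solving for integer coefficients yields p as stated.

3*x^2 + 2*x*y - 2*x + y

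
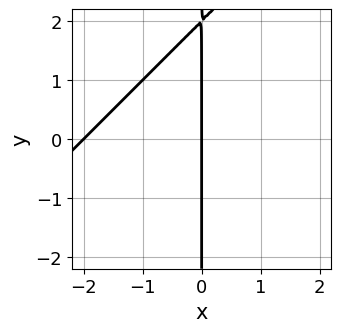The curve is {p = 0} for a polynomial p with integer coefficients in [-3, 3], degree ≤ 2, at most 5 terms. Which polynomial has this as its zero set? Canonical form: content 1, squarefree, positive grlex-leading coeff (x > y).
x^2 - x*y + 2*x

1. The degree is 2 — a generic line meets the curve in up to 2 points.
2. From the axis intercepts and sections: the visible y-axis segment lies entirely on the curve; the x-axis gridline crossings are at x ∈ {-2, 0}.
3. Solving for integer coefficients yields p as stated.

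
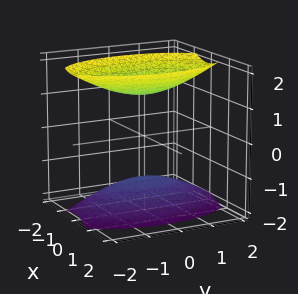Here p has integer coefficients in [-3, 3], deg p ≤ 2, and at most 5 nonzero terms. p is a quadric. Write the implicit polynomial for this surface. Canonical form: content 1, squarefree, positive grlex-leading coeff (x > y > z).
3*x^2 + y^2 - 2*z^2 + 3

(a) There are 2 components. They look like related sheets of one shape, so recover p as a whole.
(b) deg p = 2. Two separate bowl-shaped sheets opening away from each other; a quadric.
(c) Symmetries: the y ↦ −y reflection is a symmetry, so y appears only in even powers; the z ↦ −z reflection is a symmetry, so z appears only in even powers; mirror symmetry x ↦ −x ⇒ only even powers of x.
(d) Reading off the gridlines: no x-intercept at any integer in the box; the surface avoids every integer y-axis point in the box.
(e) Assembling these constraints gives the stated polynomial.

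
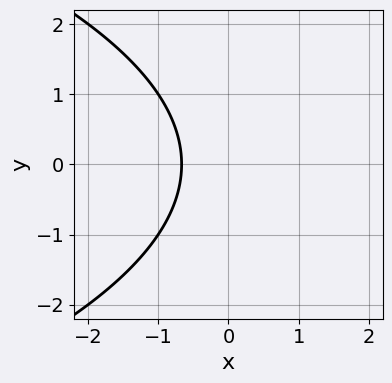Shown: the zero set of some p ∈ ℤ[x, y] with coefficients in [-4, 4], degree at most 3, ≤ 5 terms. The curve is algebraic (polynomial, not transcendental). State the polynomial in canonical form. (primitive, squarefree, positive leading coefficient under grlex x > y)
y^2 + 3*x + 2

(a) The degree is 2 — the shape is more complex than any degree-1 curve.
(b) Symmetries: the y ↦ −y reflection is a symmetry, so y appears only in even powers.
(c) Against the integer gridlines: no y-intercept at any integer in the box.
(d) These observations pin down the coefficients.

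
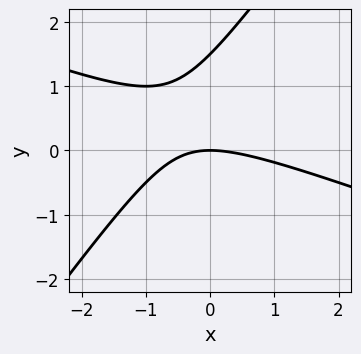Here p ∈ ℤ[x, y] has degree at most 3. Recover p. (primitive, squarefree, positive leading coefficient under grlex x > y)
x^2 + 2*x*y - 2*y^2 + 3*y

1. deg p = 2.
2. From the visible intercepts: one x-axis crossing is at x = 0; it meets the y-axis at y = 0 (among the integer gridlines).
3. Solving for integer coefficients yields p as stated.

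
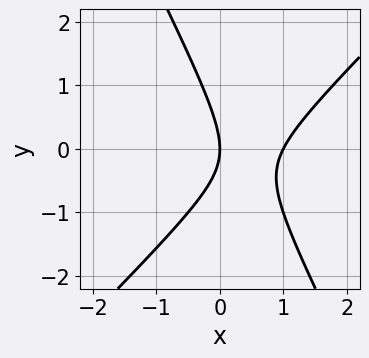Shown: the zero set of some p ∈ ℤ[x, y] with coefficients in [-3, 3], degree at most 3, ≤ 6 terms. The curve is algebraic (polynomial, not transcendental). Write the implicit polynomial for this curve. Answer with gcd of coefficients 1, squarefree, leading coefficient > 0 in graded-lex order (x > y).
1. The degree is 2 — no degree-1 curve has this shape.
2. Observable constraints: among the integer gridlines, it crosses the x-axis at x ∈ {0, 1}; it crosses the y-axis at the gridline y = 0.
3. Matching integer coefficients to the picture gives p.

2*x^2 - x*y - y^2 - 2*x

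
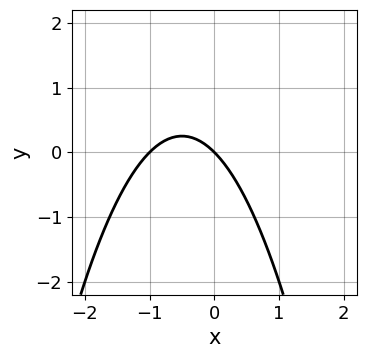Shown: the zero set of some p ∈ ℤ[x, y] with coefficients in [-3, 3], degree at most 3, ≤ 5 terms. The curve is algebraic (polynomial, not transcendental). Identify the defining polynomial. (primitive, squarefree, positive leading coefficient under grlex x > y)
x^2 + x + y

(a) The degree is 2 — the shape is more complex than any degree-1 curve.
(b) From the visible intercepts: the x-axis gridline crossings are at x ∈ {-1, 0}; one y-axis crossing is at y = 0.
(c) These observations pin down the coefficients.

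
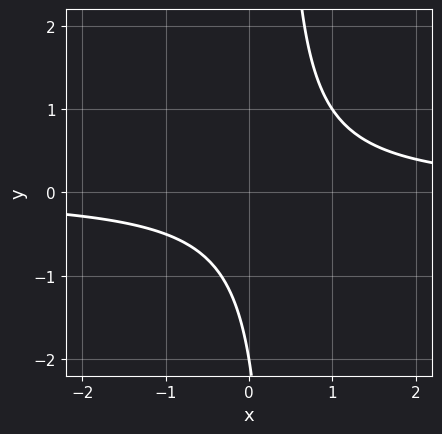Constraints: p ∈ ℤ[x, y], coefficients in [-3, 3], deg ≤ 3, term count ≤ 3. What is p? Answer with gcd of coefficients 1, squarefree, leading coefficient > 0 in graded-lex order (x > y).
First, deg p = 2. A generic line meets the curve in up to 2 points.
Then, reading off the gridlines: it meets the y-axis at y = -2 (among the integer gridlines); the curve avoids every integer x-axis point in the box.
Finally, putting this together gives p.

3*x*y - y - 2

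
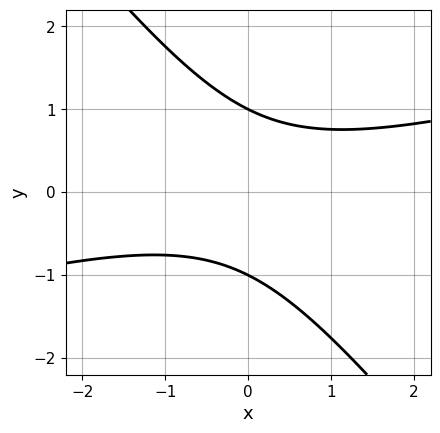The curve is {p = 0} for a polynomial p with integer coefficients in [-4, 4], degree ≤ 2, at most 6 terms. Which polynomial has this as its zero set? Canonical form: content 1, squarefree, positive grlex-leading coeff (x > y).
1. deg p = 2. The shape is more complex than any degree-1 curve.
2. Observable constraints: the curve avoids every integer x-axis point in the box; the y-axis gridline crossings are at y ∈ {-1, 1}.
3. Fitting integer coefficients to these (and the overall shape) gives p.

x^2 - 3*x*y - 3*y^2 + 3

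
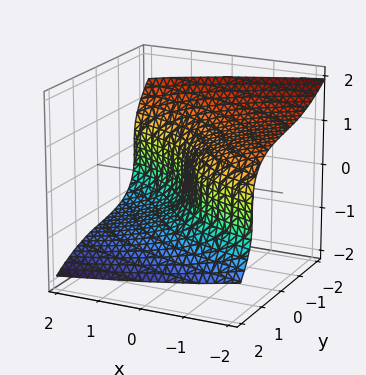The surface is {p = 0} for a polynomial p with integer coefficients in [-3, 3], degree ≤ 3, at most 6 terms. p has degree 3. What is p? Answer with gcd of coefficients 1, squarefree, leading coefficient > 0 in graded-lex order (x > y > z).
y^3 + 3*z^3 + 3*x + 2*y

1. The degree is 3 — the shape is more complex than any degree-2 surface.
2. From the axis intercepts and sections: it meets the y-axis at y = 0 (among the integer gridlines); it meets the x-axis at x = 0 (among the integer gridlines).
3. Together with the visible shape, these determine p as stated.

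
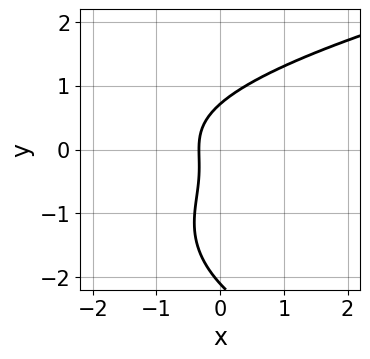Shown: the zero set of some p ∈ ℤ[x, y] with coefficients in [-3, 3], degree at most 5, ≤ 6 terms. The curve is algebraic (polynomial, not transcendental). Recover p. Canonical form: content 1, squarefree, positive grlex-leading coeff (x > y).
y^4 - 2*x*y^2 + 2*y^3 - 3*x - 1

First, deg p = 4.
Finally, matching integer coefficients to the picture gives p.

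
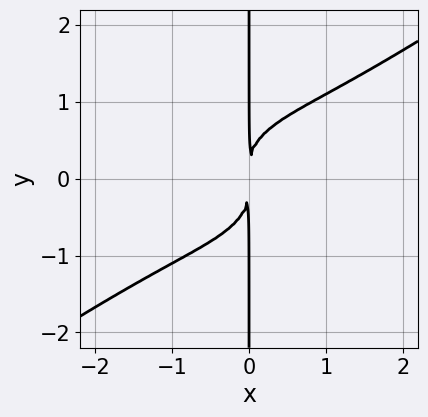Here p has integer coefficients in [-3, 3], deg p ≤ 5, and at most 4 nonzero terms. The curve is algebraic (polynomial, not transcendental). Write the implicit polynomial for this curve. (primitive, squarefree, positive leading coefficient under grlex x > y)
1. The degree is 4 — the shape is more complex than any degree-3 curve.
2. From the axis intercepts and sections: the visible y-axis segment lies entirely on the curve.
3. Solving for integer coefficients yields p as stated.

x^4 - 3*x*y^3 + 3*x^2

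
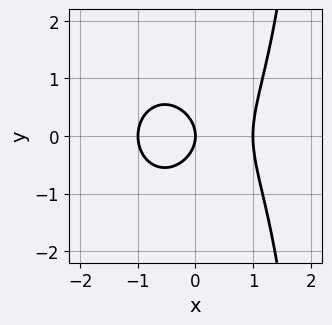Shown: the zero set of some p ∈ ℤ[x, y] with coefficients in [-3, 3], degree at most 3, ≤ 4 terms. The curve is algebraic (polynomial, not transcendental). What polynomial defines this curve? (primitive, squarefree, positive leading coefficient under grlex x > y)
1. Degree: the shape is more complex than any degree-2 curve, so deg p = 3.
2. Symmetries: the y ↦ −y reflection is a symmetry, so y appears only in even powers.
3. From the visible intercepts: it crosses the y-axis at the gridline y = 0; among the integer gridlines, it crosses the x-axis at x ∈ {-1, 0, 1}.
4. Solving for integer coefficients yields p as stated.

2*x^3 + x*y^2 - 2*y^2 - 2*x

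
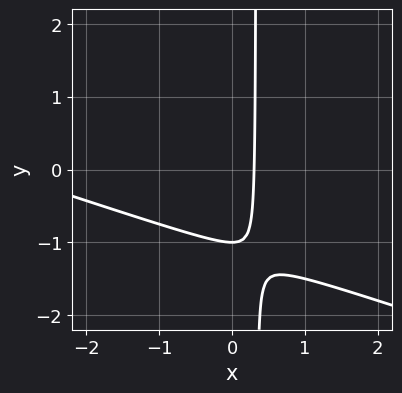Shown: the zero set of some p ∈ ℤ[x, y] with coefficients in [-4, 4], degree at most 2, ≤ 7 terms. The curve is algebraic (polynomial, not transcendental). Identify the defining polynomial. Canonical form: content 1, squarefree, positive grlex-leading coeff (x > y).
x^2 + 3*x*y + 3*x - y - 1

(a) The degree is 2 — the shape is more complex than any degree-1 curve.
(b) Observable constraints: it meets the y-axis at y = -1 (among the integer gridlines).
(c) These observations pin down the coefficients.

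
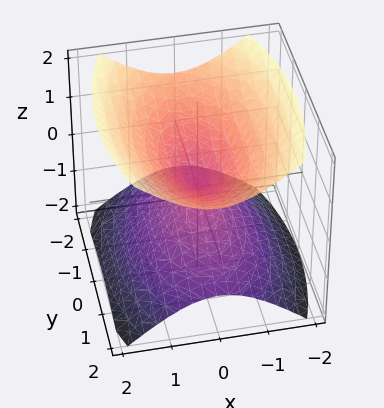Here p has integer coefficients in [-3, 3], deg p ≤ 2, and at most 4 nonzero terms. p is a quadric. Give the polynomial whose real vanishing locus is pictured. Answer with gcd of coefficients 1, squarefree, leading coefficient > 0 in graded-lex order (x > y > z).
The picture has 2 separate pieces. They look like related sheets of one shape, so recover p as a whole.
Degree: two nappes meeting at a single point; a quadric, so deg p = 2.
Symmetries: mirror symmetry y ↦ −y ⇒ only even powers of y; the z ↦ −z reflection is a symmetry, so z appears only in even powers; it's symmetric under x → −x, forcing even powers of x.
From the visible intercepts: one x-axis crossing is at x = 0; it meets the z-axis at z = 0 (among the integer gridlines); it meets the y-axis at y = 0 (among the integer gridlines).
Matching integer coefficients to the picture gives p.

3*x^2 + y^2 - 3*z^2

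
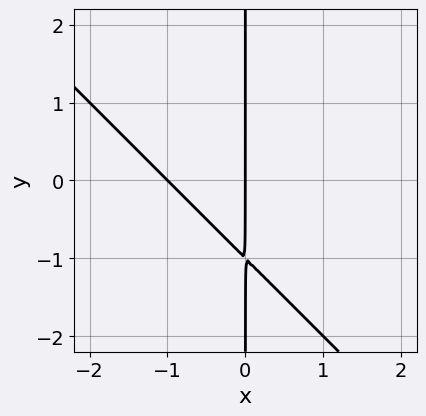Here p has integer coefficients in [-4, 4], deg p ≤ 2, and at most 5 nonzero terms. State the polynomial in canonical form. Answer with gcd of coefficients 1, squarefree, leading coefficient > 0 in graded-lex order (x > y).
x^2 + x*y + x

1. deg p = 2.
2. Checking where it meets the axes: among the integer gridlines, it crosses the x-axis at x ∈ {-1, 0}; every point of the y-axis in the box is on the curve.
3. Matching integer coefficients to the picture gives p.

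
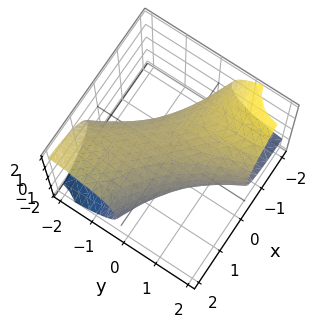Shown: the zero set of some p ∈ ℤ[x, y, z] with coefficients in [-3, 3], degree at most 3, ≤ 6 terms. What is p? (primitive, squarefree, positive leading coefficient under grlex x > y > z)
deg p = 2. No degree-1 surface has this shape.
Reading off the gridlines: among the integer gridlines, it crosses the z-axis at z ∈ {-1, 1}.
Assembling these constraints gives the stated polynomial.

x^2 + 3*x*y + x*z + y^2 + 2*z^2 - 2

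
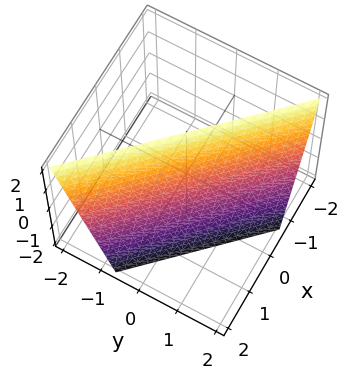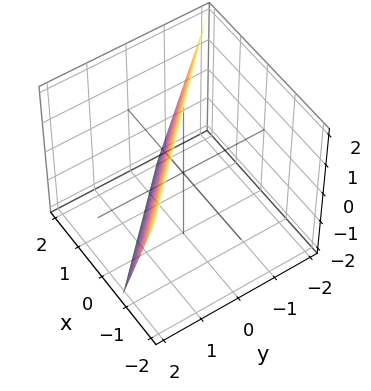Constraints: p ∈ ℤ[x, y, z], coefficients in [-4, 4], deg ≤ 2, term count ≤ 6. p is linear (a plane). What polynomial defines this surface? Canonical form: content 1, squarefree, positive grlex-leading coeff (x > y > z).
First, the degree is 1 — the surface is flat (a plane).
Next, from the axis intercepts and sections: it crosses the z-axis at the gridline z = 2.
Finally, solving for integer coefficients yields p as stated.

3*x + 3*y + z - 2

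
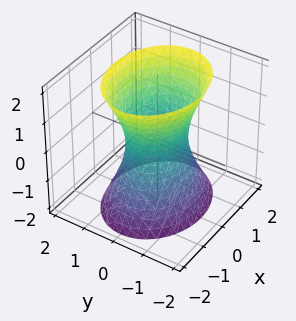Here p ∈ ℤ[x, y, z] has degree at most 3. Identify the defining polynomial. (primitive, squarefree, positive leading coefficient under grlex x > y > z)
1. The degree is 2 — one connected sheet with a waist; a quadric.
2. Symmetries: it's symmetric under z → −z, forcing even powers of z; the y ↦ −y reflection is a symmetry, so y appears only in even powers; mirror symmetry x ↦ −x ⇒ only even powers of x.
3. From the visible intercepts: among the integer gridlines, it crosses the x-axis at x ∈ {-1, 1}; it misses every integer gridline on the z-axis.
4. Solving for integer coefficients yields p as stated.

2*x^2 + 3*y^2 - z^2 - 2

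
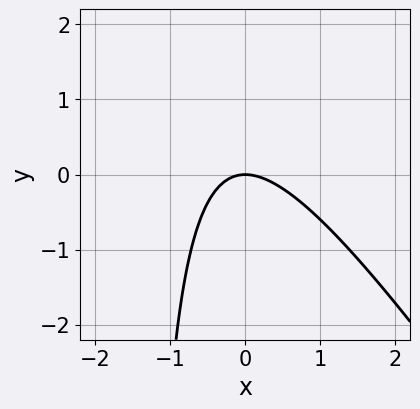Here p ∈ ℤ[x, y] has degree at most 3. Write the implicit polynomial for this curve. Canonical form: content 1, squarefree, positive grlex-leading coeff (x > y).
First, deg p = 2.
Then, reading off the gridlines: one x-axis crossing is at x = 0; it crosses the y-axis at the gridline y = 0.
Finally, together with the visible shape, these determine p as stated.

3*x^2 + 2*x*y + 3*y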